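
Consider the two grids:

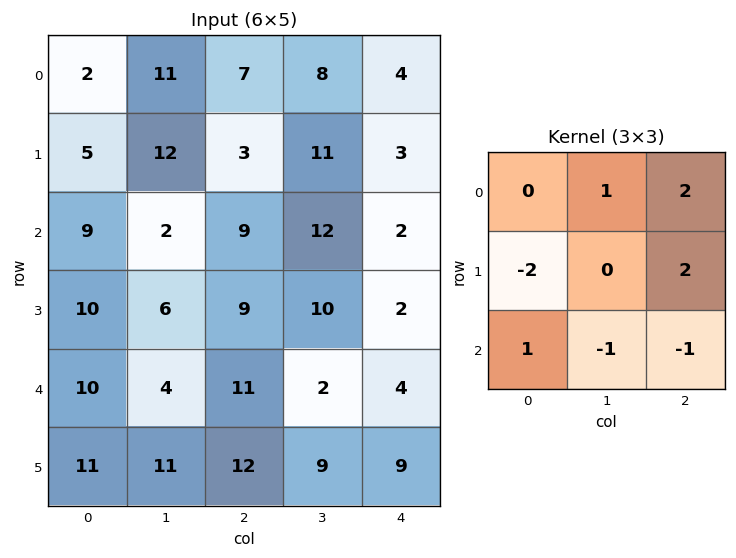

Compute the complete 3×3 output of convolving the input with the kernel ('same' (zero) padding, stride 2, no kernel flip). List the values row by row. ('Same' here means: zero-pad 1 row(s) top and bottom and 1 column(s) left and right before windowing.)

5 -8 -8
17 32 -13
8 15 -2

Output[0,0]: The receptive field on the zero-padded input at this output position is [0 0 0 / 0 2 11 / 0 5 12]. Elementwise product with the kernel and sum: 0·1 + 0·2 + 0·-2 + 11·2 + 0·1 + 5·-1 + 12·-1.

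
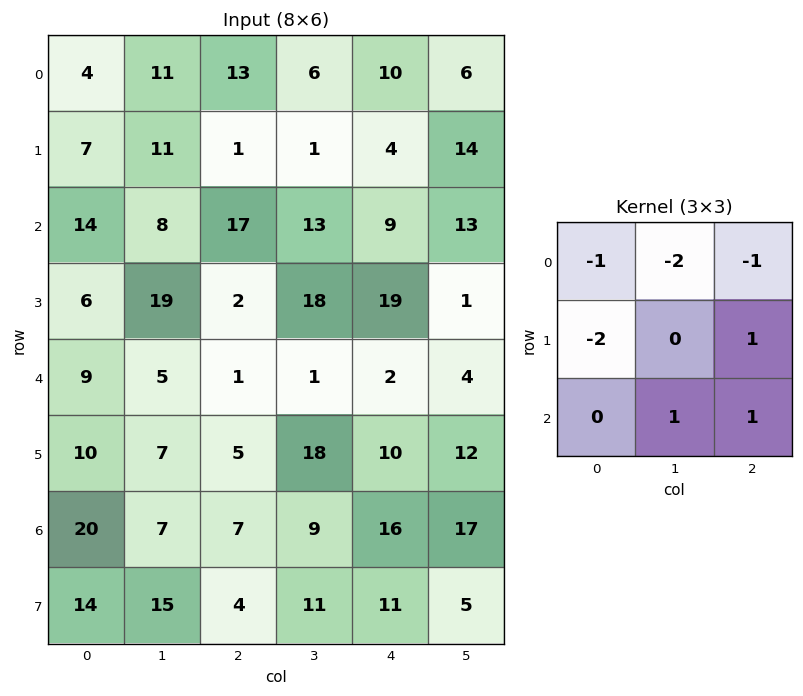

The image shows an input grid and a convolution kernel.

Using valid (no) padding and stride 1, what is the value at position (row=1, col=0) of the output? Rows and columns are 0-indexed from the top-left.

The receptive field on the input at this output position is [7 11 1 / 14 8 17 / 6 19 2]. Elementwise product with the kernel and sum: 7·-1 + 11·-2 + 1·-1 + 14·-2 + 17·1 + 19·1 + 2·1.

-20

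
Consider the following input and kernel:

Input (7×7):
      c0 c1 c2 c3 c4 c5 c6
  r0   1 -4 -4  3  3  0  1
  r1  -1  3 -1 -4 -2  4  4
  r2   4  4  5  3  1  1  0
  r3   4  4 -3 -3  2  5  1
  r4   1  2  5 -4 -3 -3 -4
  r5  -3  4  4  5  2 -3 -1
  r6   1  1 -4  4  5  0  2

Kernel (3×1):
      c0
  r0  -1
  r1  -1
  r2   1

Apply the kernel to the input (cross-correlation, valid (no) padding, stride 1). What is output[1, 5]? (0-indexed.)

The receptive field on the input at this output position is [4 / 1 / 5]. Elementwise product with the kernel and sum: 4·-1 + 1·-1 + 5·1.

0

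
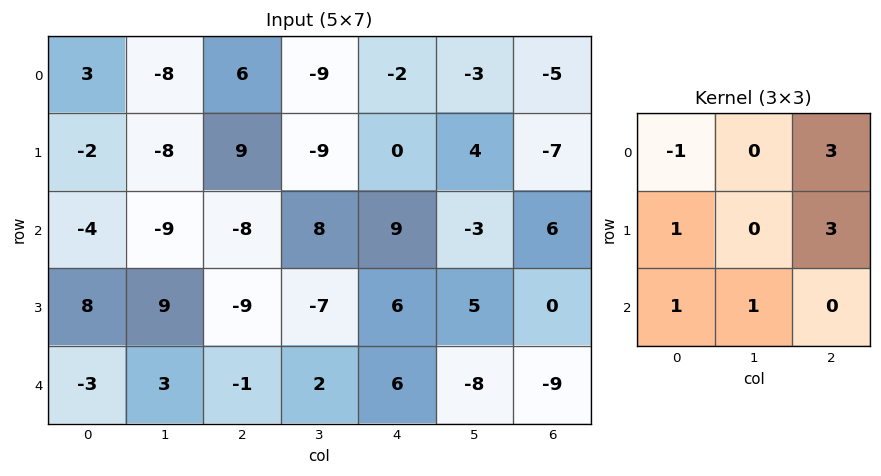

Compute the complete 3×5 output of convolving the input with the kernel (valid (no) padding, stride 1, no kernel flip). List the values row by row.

Output[0,0]: The receptive field on the input at this output position is [3 -8 6 / -2 -8 9 / -4 -9 -8]. Elementwise product with the kernel and sum: 3·-1 + 6·3 + -2·1 + 9·3 + -4·1 + -9·1.

27 -71 -3 20 -28
18 -4 -6 19 17
-39 23 45 -1 13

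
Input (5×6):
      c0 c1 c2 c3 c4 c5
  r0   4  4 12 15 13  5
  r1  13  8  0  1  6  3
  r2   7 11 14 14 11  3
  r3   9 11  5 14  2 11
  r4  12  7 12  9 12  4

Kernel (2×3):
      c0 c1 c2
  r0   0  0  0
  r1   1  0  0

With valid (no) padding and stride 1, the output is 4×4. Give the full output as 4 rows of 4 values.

13 8 0 1
7 11 14 14
9 11 5 14
12 7 12 9

Output[0,0]: The receptive field on the input at this output position is [4 4 12 / 13 8 0]. Elementwise product with the kernel and sum: 13·1.
Output[0,1]: The receptive field on the input at this output position is [4 12 15 / 8 0 1]. Elementwise product with the kernel and sum: 8·1.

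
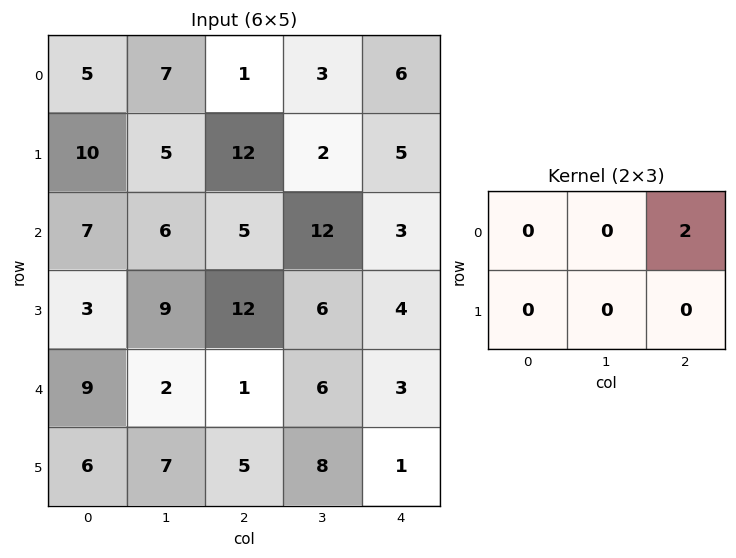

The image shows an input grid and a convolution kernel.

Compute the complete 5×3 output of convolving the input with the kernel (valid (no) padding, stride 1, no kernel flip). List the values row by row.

2 6 12
24 4 10
10 24 6
24 12 8
2 12 6

Output[0,0]: The receptive field on the input at this output position is [5 7 1 / 10 5 12]. Elementwise product with the kernel and sum: 1·2.
Output[0,1]: The receptive field on the input at this output position is [7 1 3 / 5 12 2]. Elementwise product with the kernel and sum: 3·2.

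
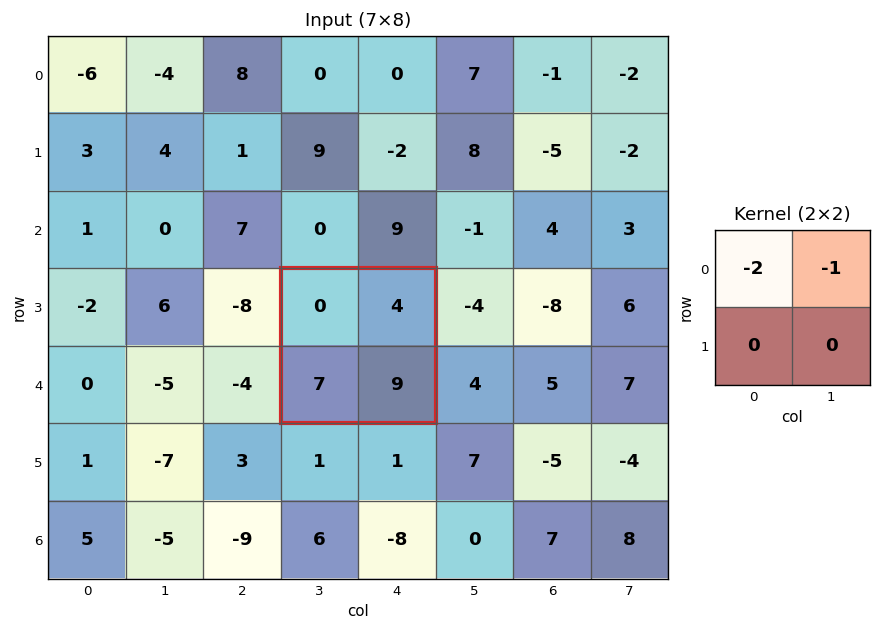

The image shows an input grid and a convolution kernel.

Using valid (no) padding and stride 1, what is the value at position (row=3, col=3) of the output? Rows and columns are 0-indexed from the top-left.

The receptive field on the input at this output position is [0 4 / 7 9]. Elementwise product with the kernel and sum: 0·-2 + 4·-1.

-4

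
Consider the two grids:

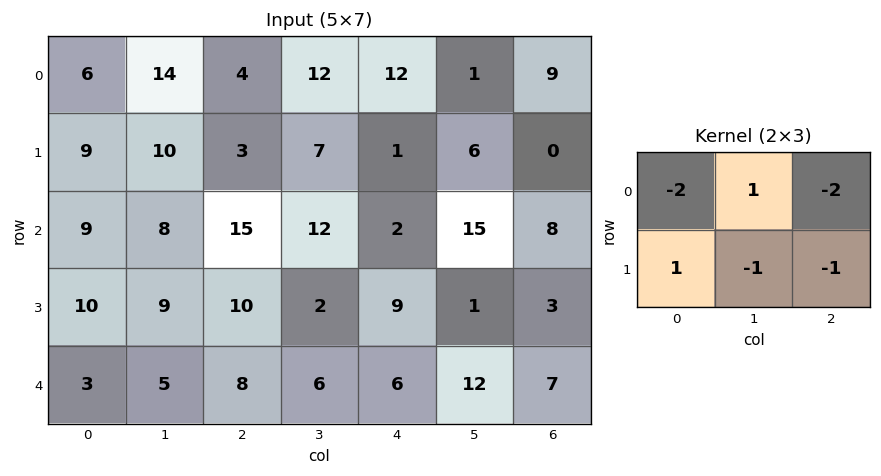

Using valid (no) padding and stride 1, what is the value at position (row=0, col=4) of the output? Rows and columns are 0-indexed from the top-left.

-46

The receptive field on the input at this output position is [12 1 9 / 1 6 0]. Elementwise product with the kernel and sum: 12·-2 + 1·1 + 9·-2 + 1·1 + 6·-1 + 0·-1.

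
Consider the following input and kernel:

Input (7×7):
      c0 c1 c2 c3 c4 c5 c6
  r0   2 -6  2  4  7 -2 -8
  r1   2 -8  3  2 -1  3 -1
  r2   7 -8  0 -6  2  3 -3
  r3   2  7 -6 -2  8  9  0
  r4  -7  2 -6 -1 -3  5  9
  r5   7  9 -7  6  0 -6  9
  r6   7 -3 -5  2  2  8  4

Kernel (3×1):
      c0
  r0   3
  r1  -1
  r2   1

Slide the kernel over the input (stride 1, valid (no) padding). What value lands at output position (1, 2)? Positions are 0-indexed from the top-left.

3

The receptive field on the input at this output position is [3 / 0 / -6]. Elementwise product with the kernel and sum: 3·3 + 0·-1 + -6·1.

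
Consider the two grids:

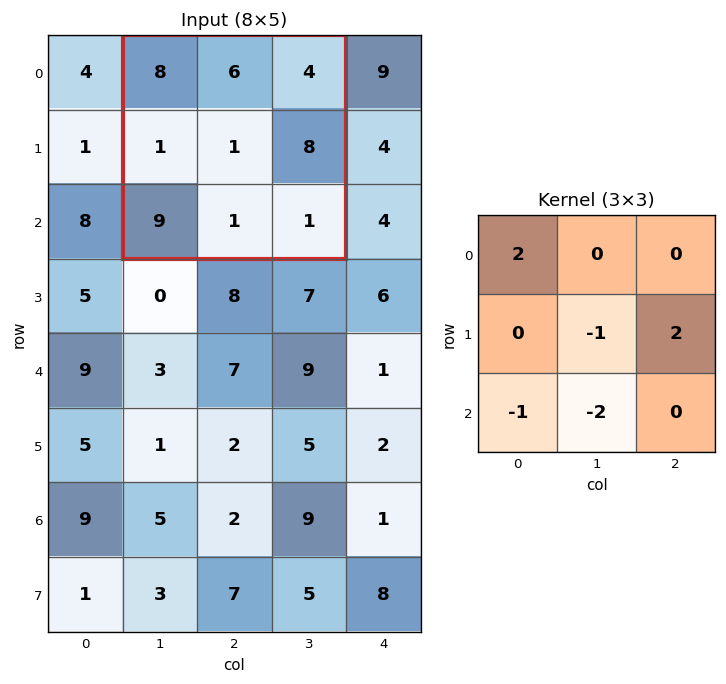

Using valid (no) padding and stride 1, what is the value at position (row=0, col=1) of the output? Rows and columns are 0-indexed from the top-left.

The receptive field on the input at this output position is [8 6 4 / 1 1 8 / 9 1 1]. Elementwise product with the kernel and sum: 8·2 + 1·-1 + 8·2 + 9·-1 + 1·-2.

20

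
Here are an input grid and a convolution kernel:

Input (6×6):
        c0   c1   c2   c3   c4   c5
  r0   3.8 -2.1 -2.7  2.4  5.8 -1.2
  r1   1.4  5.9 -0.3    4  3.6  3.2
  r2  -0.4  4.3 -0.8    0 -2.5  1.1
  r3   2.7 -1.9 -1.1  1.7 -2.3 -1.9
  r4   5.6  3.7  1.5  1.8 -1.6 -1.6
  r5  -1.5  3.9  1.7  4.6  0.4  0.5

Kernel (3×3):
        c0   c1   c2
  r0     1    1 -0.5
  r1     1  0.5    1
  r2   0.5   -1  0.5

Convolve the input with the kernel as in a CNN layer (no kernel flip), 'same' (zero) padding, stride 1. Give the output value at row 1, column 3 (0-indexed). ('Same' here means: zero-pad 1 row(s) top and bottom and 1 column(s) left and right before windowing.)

0.45

The receptive field on the zero-padded input at this output position is [-2.7 2.4 5.8 / -0.3 4 3.6 / -0.8 0 -2.5]. Elementwise product with the kernel and sum: -2.7·1 + 2.4·1 + 5.8·-0.5 + -0.3·1 + 4·0.5 + 3.6·1 + -0.8·0.5 + 0·-1 + -2.5·0.5.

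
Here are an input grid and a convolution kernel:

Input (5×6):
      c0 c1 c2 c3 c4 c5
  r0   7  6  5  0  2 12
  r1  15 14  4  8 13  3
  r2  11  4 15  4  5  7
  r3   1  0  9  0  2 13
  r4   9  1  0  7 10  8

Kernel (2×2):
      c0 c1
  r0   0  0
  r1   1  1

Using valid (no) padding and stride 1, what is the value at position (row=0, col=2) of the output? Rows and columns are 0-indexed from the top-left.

12

The receptive field on the input at this output position is [5 0 / 4 8]. Elementwise product with the kernel and sum: 4·1 + 8·1.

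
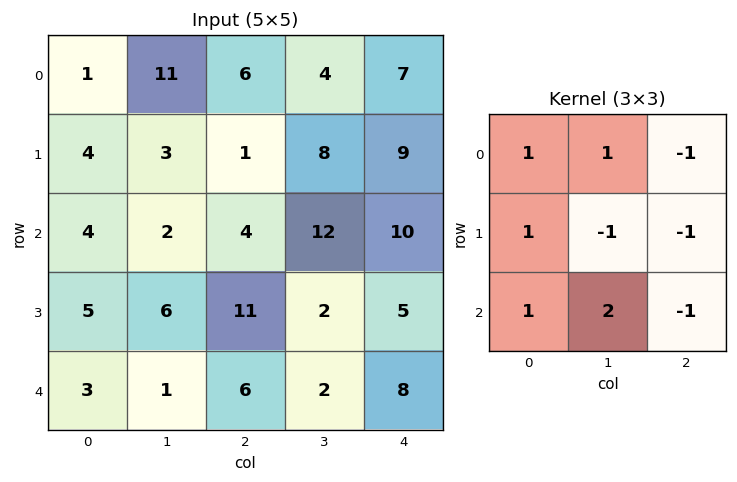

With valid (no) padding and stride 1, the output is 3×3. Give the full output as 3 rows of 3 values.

10 5 5
10 8 -8
-11 -2 12

Output[0,0]: The receptive field on the input at this output position is [1 11 6 / 4 3 1 / 4 2 4]. Elementwise product with the kernel and sum: 1·1 + 11·1 + 6·-1 + 4·1 + 3·-1 + 1·-1 + 4·1 + 2·2 + 4·-1.
Output[0,1]: The receptive field on the input at this output position is [11 6 4 / 3 1 8 / 2 4 12]. Elementwise product with the kernel and sum: 11·1 + 6·1 + 4·-1 + 3·1 + 1·-1 + 8·-1 + 2·1 + 4·2 + 12·-1.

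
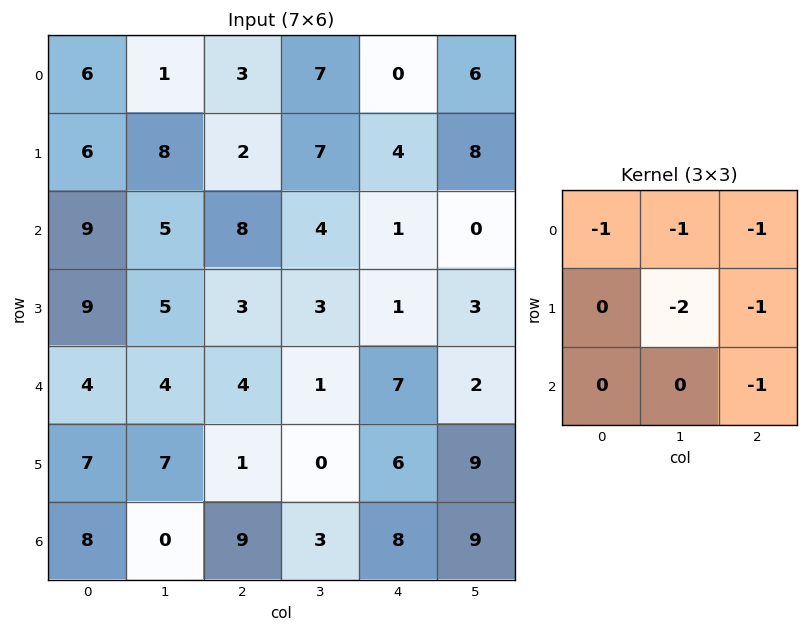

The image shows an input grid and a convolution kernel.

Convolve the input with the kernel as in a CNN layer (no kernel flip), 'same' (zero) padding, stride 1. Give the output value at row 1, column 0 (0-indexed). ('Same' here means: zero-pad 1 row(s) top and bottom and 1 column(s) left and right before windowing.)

-32

The receptive field on the zero-padded input at this output position is [0 6 1 / 0 6 8 / 0 9 5]. Elementwise product with the kernel and sum: 0·-1 + 6·-1 + 1·-1 + 6·-2 + 8·-1 + 5·-1.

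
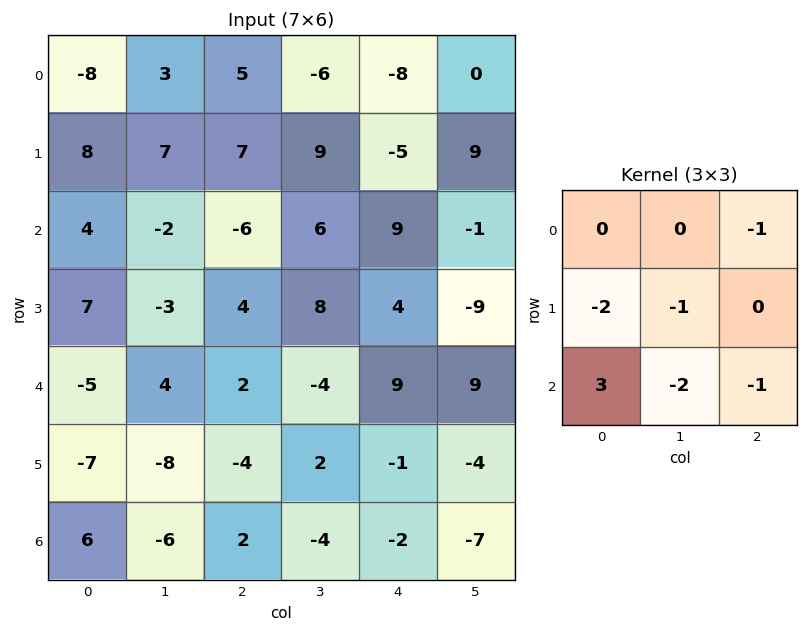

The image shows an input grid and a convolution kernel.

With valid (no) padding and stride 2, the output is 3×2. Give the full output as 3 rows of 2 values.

-6 -54
-30 -20
48 13

Output[0,0]: The receptive field on the input at this output position is [-8 3 5 / 8 7 7 / 4 -2 -6]. Elementwise product with the kernel and sum: 5·-1 + 8·-2 + 7·-1 + 4·3 + -2·-2 + -6·-1.
Output[0,1]: The receptive field on the input at this output position is [5 -6 -8 / 7 9 -5 / -6 6 9]. Elementwise product with the kernel and sum: -8·-1 + 7·-2 + 9·-1 + -6·3 + 6·-2 + 9·-1.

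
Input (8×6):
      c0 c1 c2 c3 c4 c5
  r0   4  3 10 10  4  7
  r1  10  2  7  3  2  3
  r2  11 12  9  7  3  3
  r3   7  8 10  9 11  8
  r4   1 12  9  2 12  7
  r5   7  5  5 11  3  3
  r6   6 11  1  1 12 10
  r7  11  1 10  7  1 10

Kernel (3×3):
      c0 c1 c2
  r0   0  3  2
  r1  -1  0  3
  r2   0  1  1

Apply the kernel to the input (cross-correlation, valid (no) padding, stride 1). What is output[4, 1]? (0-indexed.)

The receptive field on the input at this output position is [12 9 2 / 5 5 11 / 11 1 1]. Elementwise product with the kernel and sum: 9·3 + 2·2 + 5·-1 + 11·3 + 1·1 + 1·1.

61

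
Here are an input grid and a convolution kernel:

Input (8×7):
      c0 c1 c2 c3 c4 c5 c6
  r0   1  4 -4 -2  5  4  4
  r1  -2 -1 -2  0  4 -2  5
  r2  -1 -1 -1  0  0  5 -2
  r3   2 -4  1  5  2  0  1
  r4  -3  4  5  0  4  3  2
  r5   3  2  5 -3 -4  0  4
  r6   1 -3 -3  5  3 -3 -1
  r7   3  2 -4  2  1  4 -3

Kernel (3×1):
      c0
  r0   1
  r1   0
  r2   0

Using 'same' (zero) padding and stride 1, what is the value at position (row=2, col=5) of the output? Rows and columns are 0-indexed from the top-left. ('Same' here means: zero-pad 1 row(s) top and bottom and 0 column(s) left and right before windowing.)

The receptive field on the zero-padded input at this output position is [-2 / 5 / 0]. Elementwise product with the kernel and sum: -2·1.

-2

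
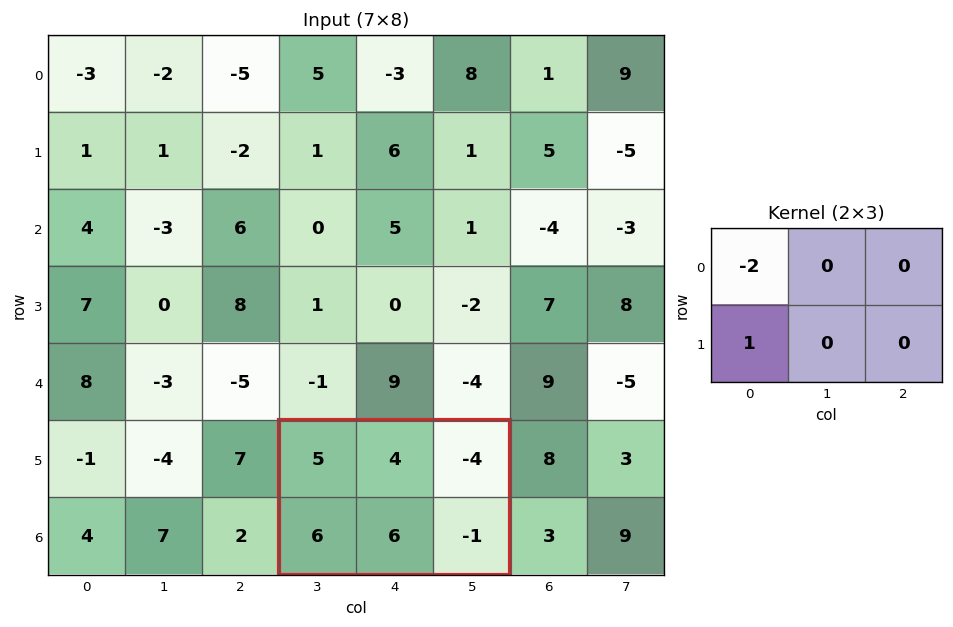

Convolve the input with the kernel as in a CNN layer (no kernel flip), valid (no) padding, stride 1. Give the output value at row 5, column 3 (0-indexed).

The receptive field on the input at this output position is [5 4 -4 / 6 6 -1]. Elementwise product with the kernel and sum: 5·-2 + 6·1.

-4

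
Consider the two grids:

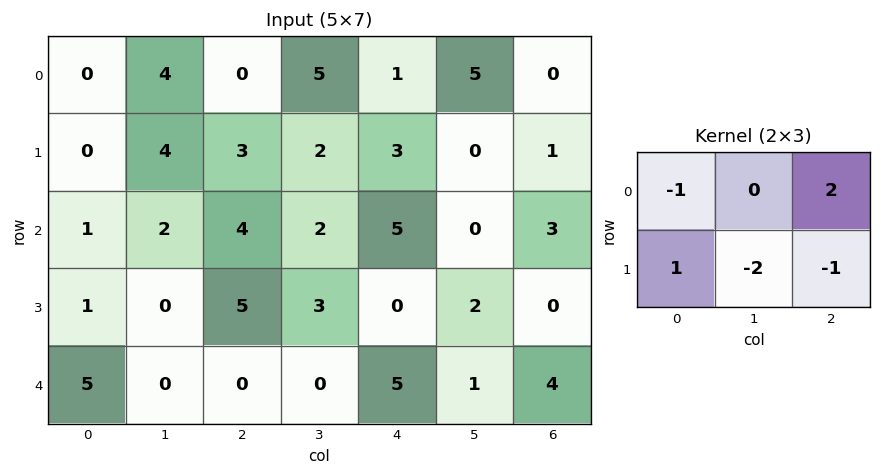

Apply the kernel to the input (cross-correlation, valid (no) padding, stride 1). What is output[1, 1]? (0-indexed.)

The receptive field on the input at this output position is [4 3 2 / 2 4 2]. Elementwise product with the kernel and sum: 4·-1 + 2·2 + 2·1 + 4·-2 + 2·-1.

-8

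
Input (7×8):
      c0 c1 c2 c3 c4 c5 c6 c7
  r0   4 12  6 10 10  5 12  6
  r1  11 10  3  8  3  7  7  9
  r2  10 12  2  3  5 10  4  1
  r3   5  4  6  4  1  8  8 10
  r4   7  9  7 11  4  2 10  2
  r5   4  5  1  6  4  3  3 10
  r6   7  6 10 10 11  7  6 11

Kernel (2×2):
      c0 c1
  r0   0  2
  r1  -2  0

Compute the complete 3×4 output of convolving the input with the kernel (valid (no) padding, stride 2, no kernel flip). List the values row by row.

2 14 4 -2
14 -6 18 -14
10 20 -4 -2

Output[0,0]: The receptive field on the input at this output position is [4 12 / 11 10]. Elementwise product with the kernel and sum: 12·2 + 11·-2.
Output[0,1]: The receptive field on the input at this output position is [6 10 / 3 8]. Elementwise product with the kernel and sum: 10·2 + 3·-2.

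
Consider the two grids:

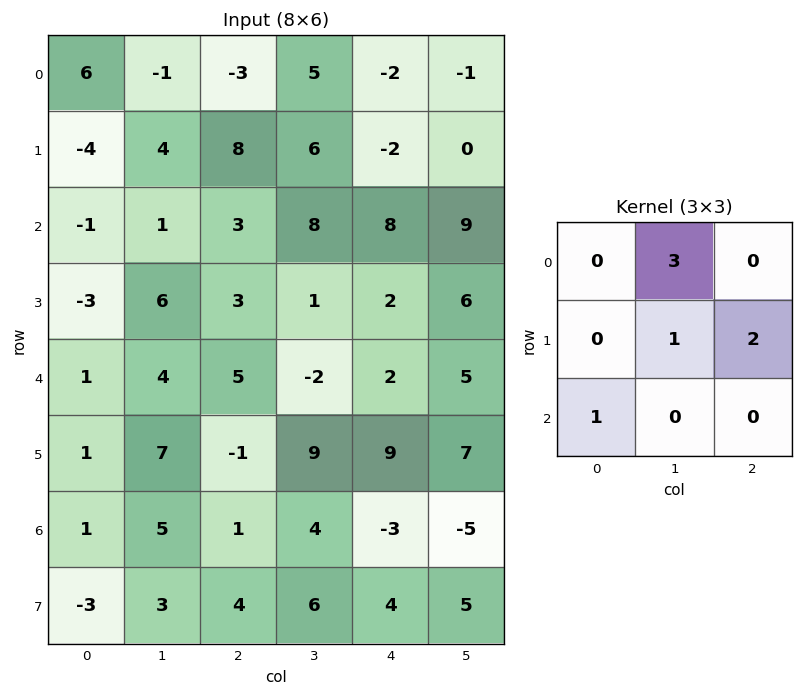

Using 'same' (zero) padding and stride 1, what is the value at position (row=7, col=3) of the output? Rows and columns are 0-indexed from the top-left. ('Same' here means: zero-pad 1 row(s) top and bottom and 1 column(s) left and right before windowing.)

The receptive field on the zero-padded input at this output position is [1 4 -3 / 4 6 4 / 0 0 0]. Elementwise product with the kernel and sum: 4·3 + 6·1 + 4·2 + 0·1.

26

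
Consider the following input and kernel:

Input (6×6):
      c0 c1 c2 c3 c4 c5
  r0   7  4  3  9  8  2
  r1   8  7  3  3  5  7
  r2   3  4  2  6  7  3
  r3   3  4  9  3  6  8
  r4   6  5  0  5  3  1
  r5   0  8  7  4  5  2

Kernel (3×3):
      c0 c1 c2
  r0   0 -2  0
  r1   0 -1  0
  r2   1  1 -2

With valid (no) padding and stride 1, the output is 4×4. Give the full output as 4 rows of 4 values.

-12 -15 -27 -14
-29 -1 -12 -24
-1 -18 -16 -14
-19 -11 -10 -10

Output[0,0]: The receptive field on the input at this output position is [7 4 3 / 8 7 3 / 3 4 2]. Elementwise product with the kernel and sum: 4·-2 + 7·-1 + 3·1 + 4·1 + 2·-2.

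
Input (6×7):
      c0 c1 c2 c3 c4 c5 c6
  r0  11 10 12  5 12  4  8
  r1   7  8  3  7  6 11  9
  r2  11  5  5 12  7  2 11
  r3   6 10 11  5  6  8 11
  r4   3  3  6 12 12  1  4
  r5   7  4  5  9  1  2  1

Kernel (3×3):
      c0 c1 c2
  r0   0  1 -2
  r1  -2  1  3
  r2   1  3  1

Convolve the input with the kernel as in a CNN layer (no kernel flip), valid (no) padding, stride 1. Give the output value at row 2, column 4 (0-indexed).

28

The receptive field on the input at this output position is [7 2 11 / 6 8 11 / 12 1 4]. Elementwise product with the kernel and sum: 2·1 + 11·-2 + 6·-2 + 8·1 + 11·3 + 12·1 + 1·3 + 4·1.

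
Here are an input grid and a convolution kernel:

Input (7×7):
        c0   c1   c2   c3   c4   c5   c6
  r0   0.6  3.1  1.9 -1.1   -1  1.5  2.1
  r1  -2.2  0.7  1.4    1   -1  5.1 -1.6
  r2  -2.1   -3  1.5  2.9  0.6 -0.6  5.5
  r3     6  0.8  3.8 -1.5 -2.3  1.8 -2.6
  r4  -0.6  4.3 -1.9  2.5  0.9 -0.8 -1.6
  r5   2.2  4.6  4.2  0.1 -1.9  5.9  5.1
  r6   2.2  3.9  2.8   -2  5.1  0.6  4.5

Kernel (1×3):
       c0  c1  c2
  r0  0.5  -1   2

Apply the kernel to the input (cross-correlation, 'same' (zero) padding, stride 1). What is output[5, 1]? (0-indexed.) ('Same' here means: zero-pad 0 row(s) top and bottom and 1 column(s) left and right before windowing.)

4.9

The receptive field on the zero-padded input at this output position is [2.2 4.6 4.2]. Elementwise product with the kernel and sum: 2.2·0.5 + 4.6·-1 + 4.2·2.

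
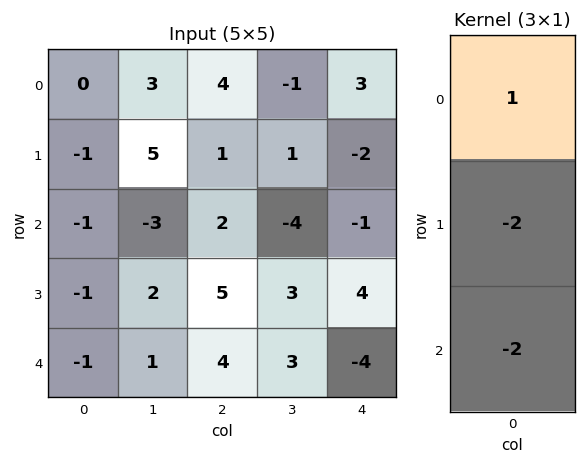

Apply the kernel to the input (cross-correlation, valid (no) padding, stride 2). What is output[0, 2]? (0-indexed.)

The receptive field on the input at this output position is [3 / -2 / -1]. Elementwise product with the kernel and sum: 3·1 + -2·-2 + -1·-2.

9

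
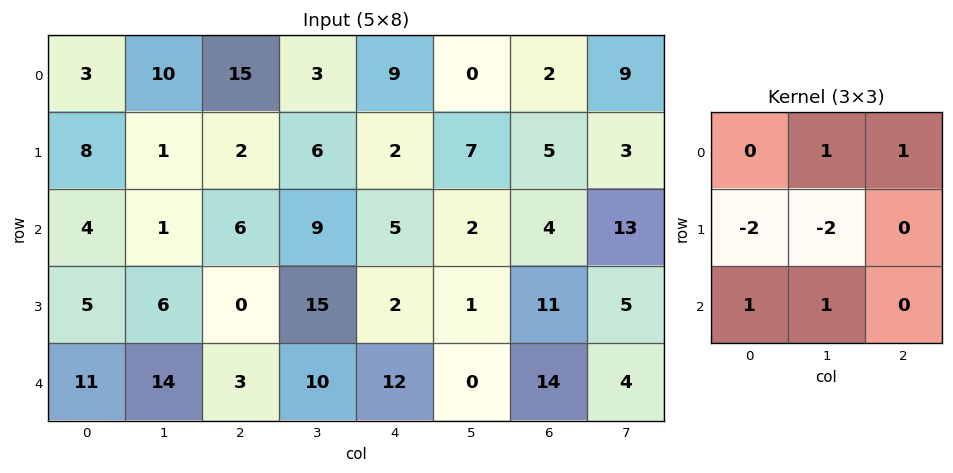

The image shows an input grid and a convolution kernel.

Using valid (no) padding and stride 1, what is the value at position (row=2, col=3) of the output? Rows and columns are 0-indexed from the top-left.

The receptive field on the input at this output position is [9 5 2 / 15 2 1 / 10 12 0]. Elementwise product with the kernel and sum: 5·1 + 2·1 + 15·-2 + 2·-2 + 10·1 + 12·1.

-5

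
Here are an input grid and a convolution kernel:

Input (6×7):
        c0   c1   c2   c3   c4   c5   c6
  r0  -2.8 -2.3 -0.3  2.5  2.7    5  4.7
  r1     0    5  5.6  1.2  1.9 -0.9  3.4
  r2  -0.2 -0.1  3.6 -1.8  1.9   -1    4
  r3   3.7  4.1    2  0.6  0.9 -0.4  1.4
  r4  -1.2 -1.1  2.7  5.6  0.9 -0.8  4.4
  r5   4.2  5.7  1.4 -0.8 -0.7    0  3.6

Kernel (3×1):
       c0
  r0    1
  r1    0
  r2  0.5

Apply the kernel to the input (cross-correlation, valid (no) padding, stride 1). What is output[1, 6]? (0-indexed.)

The receptive field on the input at this output position is [3.4 / 4 / 1.4]. Elementwise product with the kernel and sum: 3.4·1 + 1.4·0.5.

4.1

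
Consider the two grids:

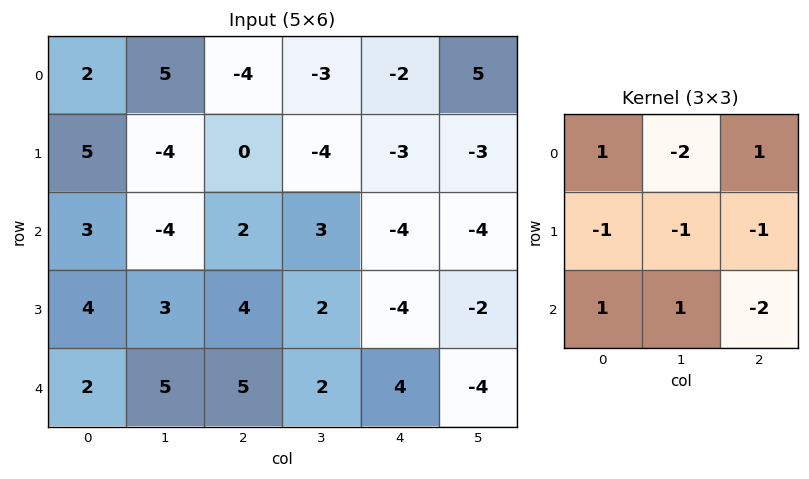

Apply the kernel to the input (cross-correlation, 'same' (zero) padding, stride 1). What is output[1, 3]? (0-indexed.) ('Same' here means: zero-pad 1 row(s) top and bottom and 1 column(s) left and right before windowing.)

The receptive field on the zero-padded input at this output position is [-4 -3 -2 / 0 -4 -3 / 2 3 -4]. Elementwise product with the kernel and sum: -4·1 + -3·-2 + -2·1 + 0·-1 + -4·-1 + -3·-1 + 2·1 + 3·1 + -4·-2.

20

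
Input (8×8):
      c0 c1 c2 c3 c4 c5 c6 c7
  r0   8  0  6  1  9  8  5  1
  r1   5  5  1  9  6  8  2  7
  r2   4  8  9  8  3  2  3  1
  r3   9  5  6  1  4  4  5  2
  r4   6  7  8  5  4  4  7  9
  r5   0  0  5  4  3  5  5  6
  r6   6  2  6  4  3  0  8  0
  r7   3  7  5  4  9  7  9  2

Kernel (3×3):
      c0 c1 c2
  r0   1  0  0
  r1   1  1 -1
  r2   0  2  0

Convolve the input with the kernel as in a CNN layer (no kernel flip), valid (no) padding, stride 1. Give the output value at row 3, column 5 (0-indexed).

The receptive field on the input at this output position is [4 5 2 / 4 7 9 / 5 5 6]. Elementwise product with the kernel and sum: 4·1 + 4·1 + 7·1 + 9·-1 + 5·2.

16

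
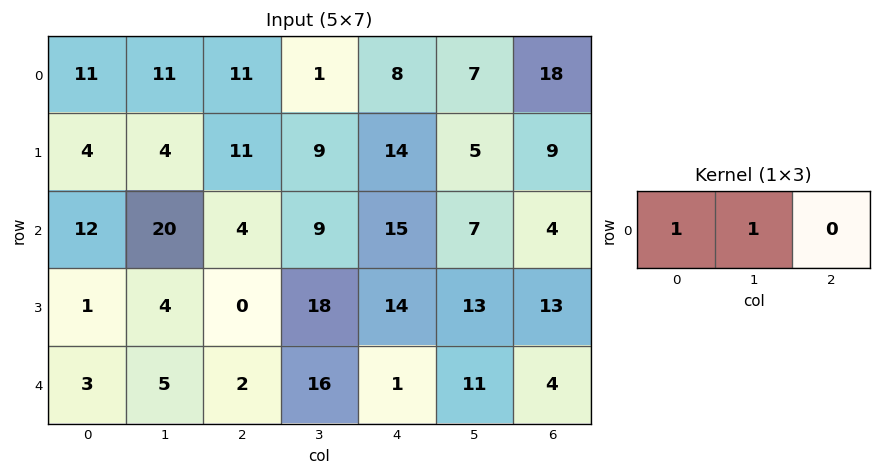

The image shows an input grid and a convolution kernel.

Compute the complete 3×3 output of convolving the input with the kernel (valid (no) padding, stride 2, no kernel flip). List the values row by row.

Output[0,0]: The receptive field on the input at this output position is [11 11 11]. Elementwise product with the kernel and sum: 11·1 + 11·1.

22 12 15
32 13 22
8 18 12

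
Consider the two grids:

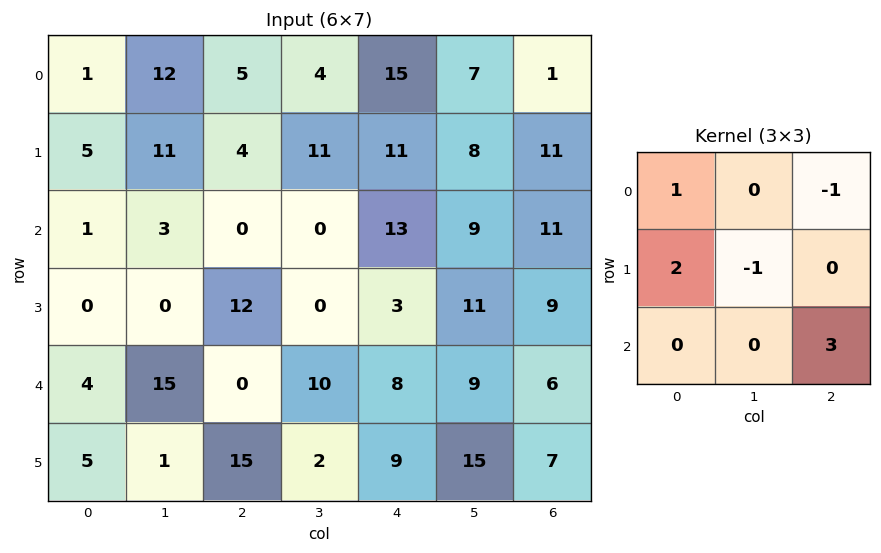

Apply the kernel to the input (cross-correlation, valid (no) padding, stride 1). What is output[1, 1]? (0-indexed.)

The receptive field on the input at this output position is [11 4 11 / 3 0 0 / 0 12 0]. Elementwise product with the kernel and sum: 11·1 + 11·-1 + 3·2 + 0·-1 + 0·3.

6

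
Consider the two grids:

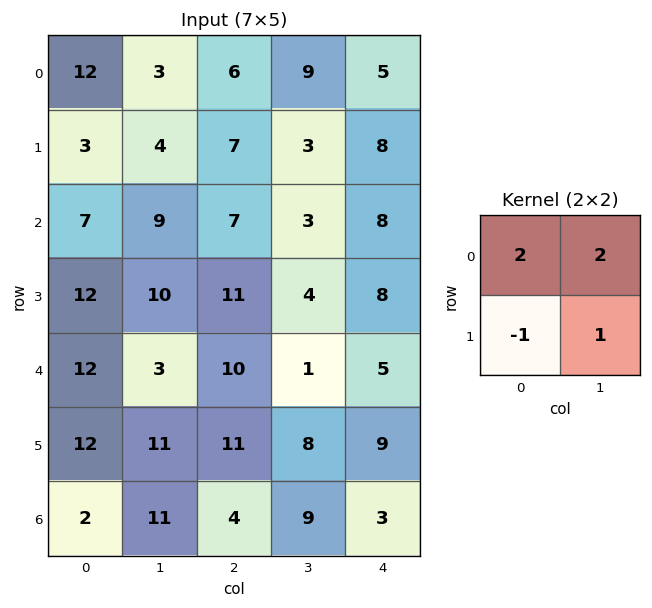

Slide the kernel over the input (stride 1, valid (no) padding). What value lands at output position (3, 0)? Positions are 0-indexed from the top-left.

35

The receptive field on the input at this output position is [12 10 / 12 3]. Elementwise product with the kernel and sum: 12·2 + 10·2 + 12·-1 + 3·1.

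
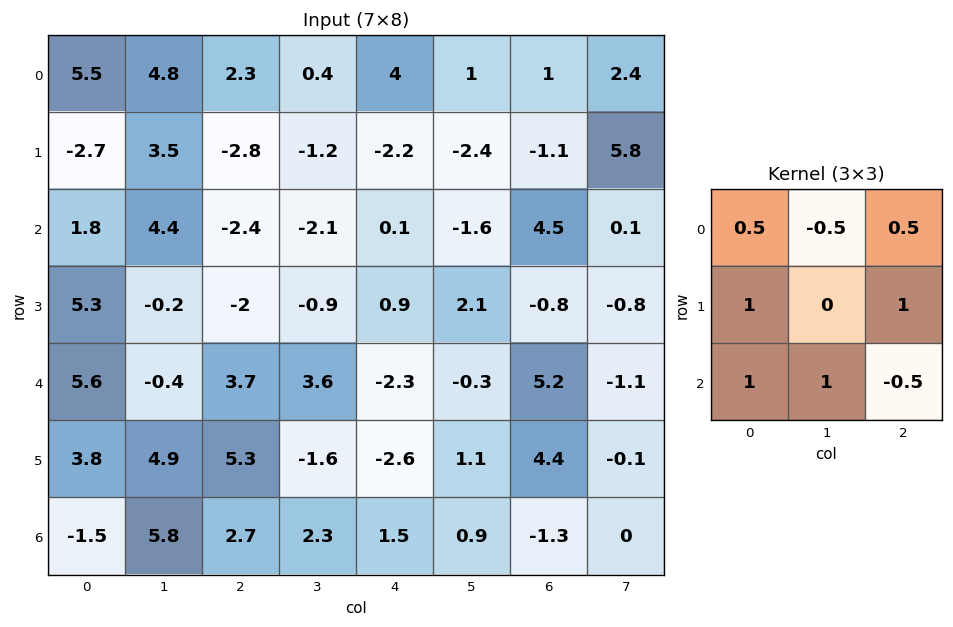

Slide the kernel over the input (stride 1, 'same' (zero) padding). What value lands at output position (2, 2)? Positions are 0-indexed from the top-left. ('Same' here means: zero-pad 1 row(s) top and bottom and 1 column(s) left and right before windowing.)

The receptive field on the zero-padded input at this output position is [3.5 -2.8 -1.2 / 4.4 -2.4 -2.1 / -0.2 -2 -0.9]. Elementwise product with the kernel and sum: 3.5·0.5 + -2.8·-0.5 + -1.2·0.5 + 4.4·1 + -2.1·1 + -0.2·1 + -2·1 + -0.9·-0.5.

3.1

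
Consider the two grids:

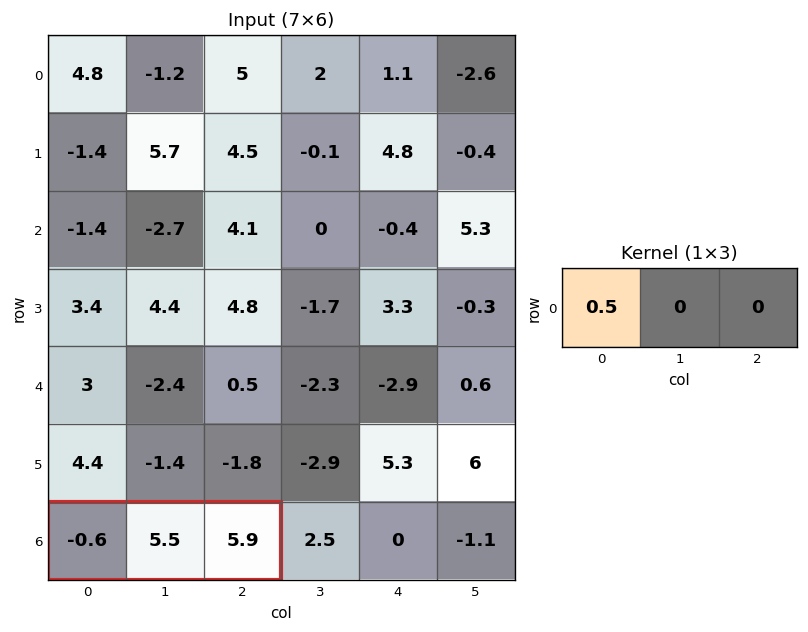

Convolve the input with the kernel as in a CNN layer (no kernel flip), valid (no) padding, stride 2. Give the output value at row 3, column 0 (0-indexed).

-0.3

The receptive field on the input at this output position is [-0.6 5.5 5.9]. Elementwise product with the kernel and sum: -0.6·0.5.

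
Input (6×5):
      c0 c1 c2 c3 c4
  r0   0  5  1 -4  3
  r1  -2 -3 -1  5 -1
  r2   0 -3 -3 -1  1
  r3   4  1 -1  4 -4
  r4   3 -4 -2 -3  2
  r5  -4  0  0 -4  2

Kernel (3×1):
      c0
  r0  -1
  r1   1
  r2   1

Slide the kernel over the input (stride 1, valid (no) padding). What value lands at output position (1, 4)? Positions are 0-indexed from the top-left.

-2

The receptive field on the input at this output position is [-1 / 1 / -4]. Elementwise product with the kernel and sum: -1·-1 + 1·1 + -4·1.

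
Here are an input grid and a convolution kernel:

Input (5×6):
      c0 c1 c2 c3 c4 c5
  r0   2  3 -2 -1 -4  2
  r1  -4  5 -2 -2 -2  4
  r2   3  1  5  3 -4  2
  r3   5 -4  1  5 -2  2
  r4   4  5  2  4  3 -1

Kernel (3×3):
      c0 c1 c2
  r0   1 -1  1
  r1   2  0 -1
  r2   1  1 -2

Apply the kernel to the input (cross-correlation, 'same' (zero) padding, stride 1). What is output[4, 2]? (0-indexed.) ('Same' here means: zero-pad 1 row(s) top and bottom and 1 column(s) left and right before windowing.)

6

The receptive field on the zero-padded input at this output position is [-4 1 5 / 5 2 4 / 0 0 0]. Elementwise product with the kernel and sum: -4·1 + 1·-1 + 5·1 + 5·2 + 4·-1 + 0·1 + 0·1 + 0·-2.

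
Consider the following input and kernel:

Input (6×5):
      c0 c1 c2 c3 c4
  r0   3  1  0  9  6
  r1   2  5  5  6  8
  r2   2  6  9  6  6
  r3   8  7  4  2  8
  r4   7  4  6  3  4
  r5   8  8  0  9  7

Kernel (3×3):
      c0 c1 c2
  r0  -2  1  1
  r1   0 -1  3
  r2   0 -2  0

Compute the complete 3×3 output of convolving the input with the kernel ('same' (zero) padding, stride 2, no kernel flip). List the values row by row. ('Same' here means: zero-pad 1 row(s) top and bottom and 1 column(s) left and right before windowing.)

-4 17 -22
7 2 -26
4 -5 -14

Output[0,0]: The receptive field on the zero-padded input at this output position is [0 0 0 / 0 3 1 / 0 2 5]. Elementwise product with the kernel and sum: 0·-2 + 0·1 + 0·1 + 3·-1 + 1·3 + 2·-2.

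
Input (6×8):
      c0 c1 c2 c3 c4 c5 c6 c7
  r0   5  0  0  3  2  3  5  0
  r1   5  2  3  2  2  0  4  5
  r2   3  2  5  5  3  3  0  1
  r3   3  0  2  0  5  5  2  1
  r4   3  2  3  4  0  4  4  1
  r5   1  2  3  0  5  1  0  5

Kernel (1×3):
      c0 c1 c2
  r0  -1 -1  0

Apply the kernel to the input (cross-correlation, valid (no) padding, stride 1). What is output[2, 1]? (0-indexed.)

The receptive field on the input at this output position is [2 5 5]. Elementwise product with the kernel and sum: 2·-1 + 5·-1.

-7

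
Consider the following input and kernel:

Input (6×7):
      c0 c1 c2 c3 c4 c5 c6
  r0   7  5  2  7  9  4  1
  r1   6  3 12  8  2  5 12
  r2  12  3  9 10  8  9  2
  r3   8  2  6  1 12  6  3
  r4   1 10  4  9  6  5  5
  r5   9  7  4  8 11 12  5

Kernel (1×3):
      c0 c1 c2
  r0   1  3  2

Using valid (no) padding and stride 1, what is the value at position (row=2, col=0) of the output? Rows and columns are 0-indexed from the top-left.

39

The receptive field on the input at this output position is [12 3 9]. Elementwise product with the kernel and sum: 12·1 + 3·3 + 9·2.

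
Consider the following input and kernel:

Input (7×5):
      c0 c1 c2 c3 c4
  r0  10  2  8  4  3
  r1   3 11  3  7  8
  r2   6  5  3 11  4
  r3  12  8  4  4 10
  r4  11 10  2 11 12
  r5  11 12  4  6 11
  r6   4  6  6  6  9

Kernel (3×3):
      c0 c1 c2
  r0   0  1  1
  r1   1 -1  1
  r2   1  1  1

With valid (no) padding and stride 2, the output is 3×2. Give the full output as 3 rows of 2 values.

Output[0,0]: The receptive field on the input at this output position is [10 2 8 / 3 11 3 / 6 5 3]. Elementwise product with the kernel and sum: 2·1 + 8·1 + 3·1 + 11·-1 + 3·1 + 6·1 + 5·1 + 3·1.
Output[0,1]: The receptive field on the input at this output position is [8 4 3 / 3 7 8 / 3 11 4]. Elementwise product with the kernel and sum: 4·1 + 3·1 + 3·1 + 7·-1 + 8·1 + 3·1 + 11·1 + 4·1.

19 29
39 50
31 53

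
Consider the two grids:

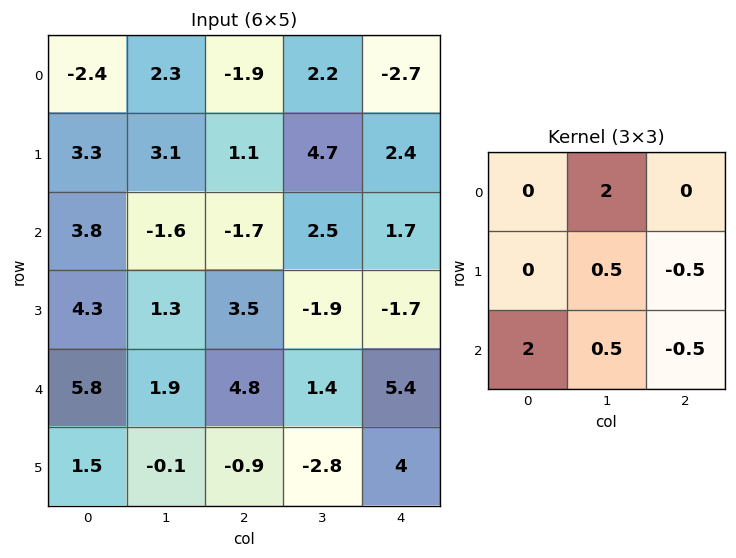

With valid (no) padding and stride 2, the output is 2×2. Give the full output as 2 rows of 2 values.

13.25 2.55
5.85 12.5

Output[0,0]: The receptive field on the input at this output position is [-2.4 2.3 -1.9 / 3.3 3.1 1.1 / 3.8 -1.6 -1.7]. Elementwise product with the kernel and sum: 2.3·2 + 3.1·0.5 + 1.1·-0.5 + 3.8·2 + -1.6·0.5 + -1.7·-0.5.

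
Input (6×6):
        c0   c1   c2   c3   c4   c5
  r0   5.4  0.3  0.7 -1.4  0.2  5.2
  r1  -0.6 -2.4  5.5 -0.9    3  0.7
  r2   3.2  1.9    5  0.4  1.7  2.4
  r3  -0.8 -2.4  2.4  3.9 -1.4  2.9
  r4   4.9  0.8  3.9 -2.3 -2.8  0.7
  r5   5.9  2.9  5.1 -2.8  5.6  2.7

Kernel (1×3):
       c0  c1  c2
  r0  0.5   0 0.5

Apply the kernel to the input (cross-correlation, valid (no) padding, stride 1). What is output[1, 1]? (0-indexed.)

The receptive field on the input at this output position is [-2.4 5.5 -0.9]. Elementwise product with the kernel and sum: -2.4·0.5 + -0.9·0.5.

-1.65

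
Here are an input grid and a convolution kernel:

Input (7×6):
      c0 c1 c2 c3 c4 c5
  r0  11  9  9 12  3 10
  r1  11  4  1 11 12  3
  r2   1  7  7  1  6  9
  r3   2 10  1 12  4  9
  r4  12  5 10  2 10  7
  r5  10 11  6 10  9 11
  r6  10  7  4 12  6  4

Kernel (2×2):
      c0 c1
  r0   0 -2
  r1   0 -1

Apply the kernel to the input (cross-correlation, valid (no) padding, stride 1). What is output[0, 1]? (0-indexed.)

The receptive field on the input at this output position is [9 9 / 4 1]. Elementwise product with the kernel and sum: 9·-2 + 1·-1.

-19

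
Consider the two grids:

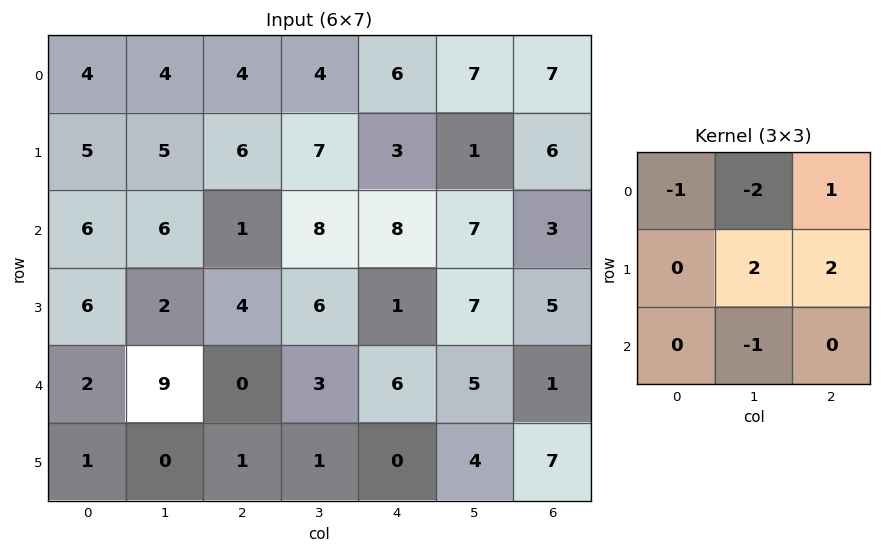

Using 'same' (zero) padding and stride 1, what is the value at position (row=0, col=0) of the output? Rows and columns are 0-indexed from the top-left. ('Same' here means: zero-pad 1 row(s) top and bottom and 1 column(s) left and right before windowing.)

The receptive field on the zero-padded input at this output position is [0 0 0 / 0 4 4 / 0 5 5]. Elementwise product with the kernel and sum: 0·-1 + 0·-2 + 0·1 + 4·2 + 4·2 + 5·-1.

11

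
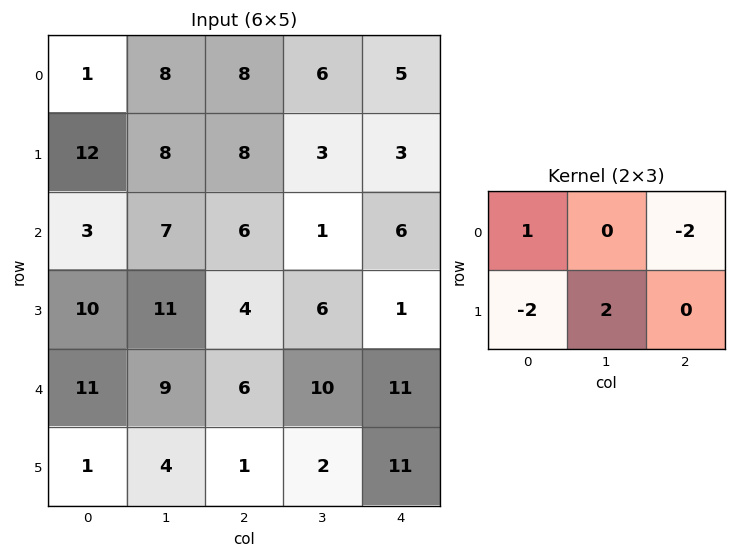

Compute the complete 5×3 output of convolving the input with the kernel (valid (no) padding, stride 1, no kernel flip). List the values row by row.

Output[0,0]: The receptive field on the input at this output position is [1 8 8 / 12 8 8]. Elementwise product with the kernel and sum: 1·1 + 8·-2 + 12·-2 + 8·2.
Output[0,1]: The receptive field on the input at this output position is [8 8 6 / 8 8 3]. Elementwise product with the kernel and sum: 8·1 + 6·-2 + 8·-2 + 8·2.

-23 -4 -12
4 0 -8
-7 -9 -2
-2 -7 10
5 -17 -14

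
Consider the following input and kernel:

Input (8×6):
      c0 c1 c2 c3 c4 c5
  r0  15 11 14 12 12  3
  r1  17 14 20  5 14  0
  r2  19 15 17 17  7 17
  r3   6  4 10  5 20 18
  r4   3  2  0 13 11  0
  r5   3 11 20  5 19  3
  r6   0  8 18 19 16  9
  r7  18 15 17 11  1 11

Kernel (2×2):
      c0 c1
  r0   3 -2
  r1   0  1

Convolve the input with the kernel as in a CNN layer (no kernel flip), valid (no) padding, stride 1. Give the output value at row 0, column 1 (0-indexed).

The receptive field on the input at this output position is [11 14 / 14 20]. Elementwise product with the kernel and sum: 11·3 + 14·-2 + 20·1.

25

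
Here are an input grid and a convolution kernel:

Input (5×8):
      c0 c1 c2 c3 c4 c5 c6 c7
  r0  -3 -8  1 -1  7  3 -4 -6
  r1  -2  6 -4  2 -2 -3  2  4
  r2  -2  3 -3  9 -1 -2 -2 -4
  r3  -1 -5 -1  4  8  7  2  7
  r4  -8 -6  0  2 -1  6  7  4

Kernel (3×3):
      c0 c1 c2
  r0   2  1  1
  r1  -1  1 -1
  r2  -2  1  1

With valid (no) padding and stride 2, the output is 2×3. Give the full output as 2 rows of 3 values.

3 30 8
3 0 6

Output[0,0]: The receptive field on the input at this output position is [-3 -8 1 / -2 6 -4 / -2 3 -3]. Elementwise product with the kernel and sum: -3·2 + -8·1 + 1·1 + -2·-1 + 6·1 + -4·-1 + -2·-2 + 3·1 + -3·1.
Output[0,1]: The receptive field on the input at this output position is [1 -1 7 / -4 2 -2 / -3 9 -1]. Elementwise product with the kernel and sum: 1·2 + -1·1 + 7·1 + -4·-1 + 2·1 + -2·-1 + -3·-2 + 9·1 + -1·1.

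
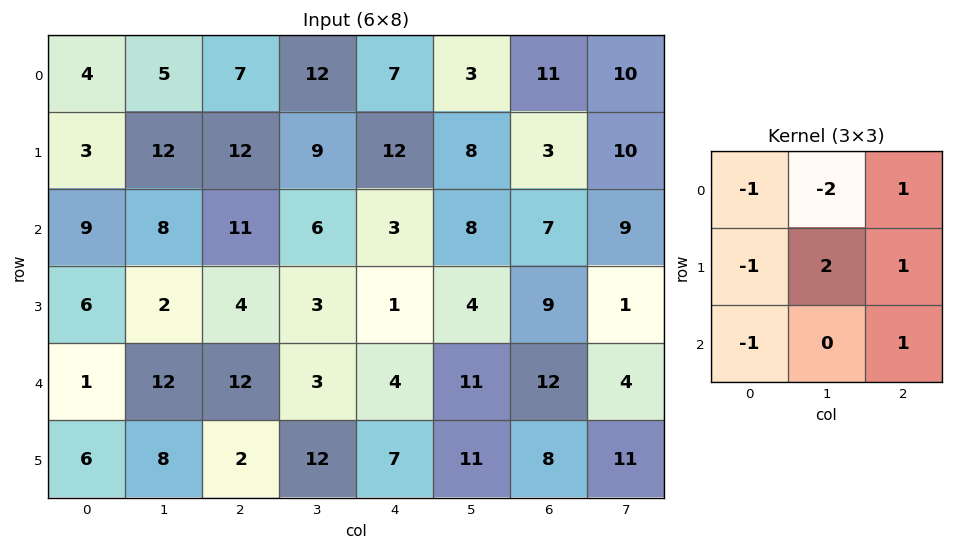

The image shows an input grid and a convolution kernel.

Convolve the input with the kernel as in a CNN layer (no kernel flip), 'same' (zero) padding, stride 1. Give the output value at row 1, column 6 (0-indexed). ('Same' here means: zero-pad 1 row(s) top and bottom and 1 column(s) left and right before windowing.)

The receptive field on the zero-padded input at this output position is [3 11 10 / 8 3 10 / 8 7 9]. Elementwise product with the kernel and sum: 3·-1 + 11·-2 + 10·1 + 8·-1 + 3·2 + 10·1 + 8·-1 + 9·1.

-6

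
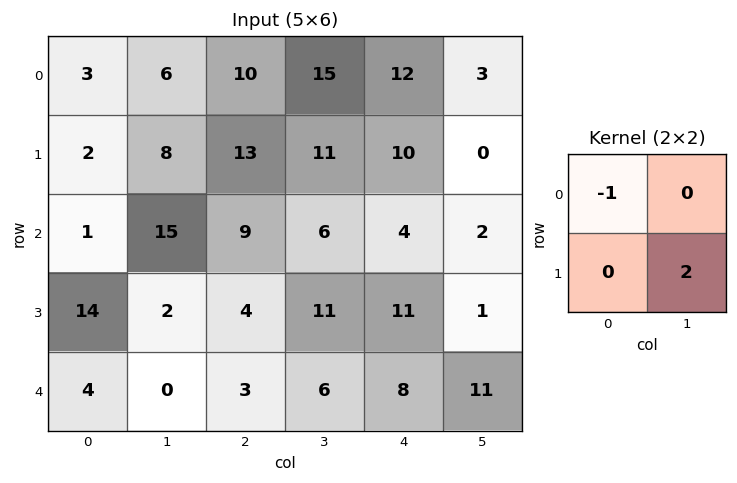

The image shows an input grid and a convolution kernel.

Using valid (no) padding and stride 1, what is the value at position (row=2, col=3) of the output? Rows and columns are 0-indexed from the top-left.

16

The receptive field on the input at this output position is [6 4 / 11 11]. Elementwise product with the kernel and sum: 6·-1 + 11·2.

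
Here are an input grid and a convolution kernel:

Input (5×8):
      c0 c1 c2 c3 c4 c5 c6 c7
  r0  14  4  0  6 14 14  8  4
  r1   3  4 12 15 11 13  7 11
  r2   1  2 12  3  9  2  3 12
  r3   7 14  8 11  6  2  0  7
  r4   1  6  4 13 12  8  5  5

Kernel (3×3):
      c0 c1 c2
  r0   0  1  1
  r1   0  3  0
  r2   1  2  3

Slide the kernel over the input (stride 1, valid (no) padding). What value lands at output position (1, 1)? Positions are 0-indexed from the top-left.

The receptive field on the input at this output position is [4 12 15 / 2 12 3 / 14 8 11]. Elementwise product with the kernel and sum: 12·1 + 15·1 + 12·3 + 14·1 + 8·2 + 11·3.

126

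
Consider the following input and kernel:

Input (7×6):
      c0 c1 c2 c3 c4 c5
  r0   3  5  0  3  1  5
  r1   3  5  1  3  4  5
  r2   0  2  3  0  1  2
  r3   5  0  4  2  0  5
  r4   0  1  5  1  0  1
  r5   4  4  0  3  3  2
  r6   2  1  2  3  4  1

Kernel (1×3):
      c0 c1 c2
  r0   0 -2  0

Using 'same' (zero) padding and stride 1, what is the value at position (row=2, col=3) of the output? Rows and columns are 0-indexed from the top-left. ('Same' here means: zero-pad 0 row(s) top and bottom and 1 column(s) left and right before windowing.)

The receptive field on the zero-padded input at this output position is [3 0 1]. Elementwise product with the kernel and sum: 0·-2.

0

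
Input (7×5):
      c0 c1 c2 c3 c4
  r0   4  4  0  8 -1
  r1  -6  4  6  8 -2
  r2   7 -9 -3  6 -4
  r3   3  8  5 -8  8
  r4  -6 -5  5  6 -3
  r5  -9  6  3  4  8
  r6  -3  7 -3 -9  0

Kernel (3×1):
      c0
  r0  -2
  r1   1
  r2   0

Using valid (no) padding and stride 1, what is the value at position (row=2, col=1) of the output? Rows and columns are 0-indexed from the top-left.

26

The receptive field on the input at this output position is [-9 / 8 / -5]. Elementwise product with the kernel and sum: -9·-2 + 8·1.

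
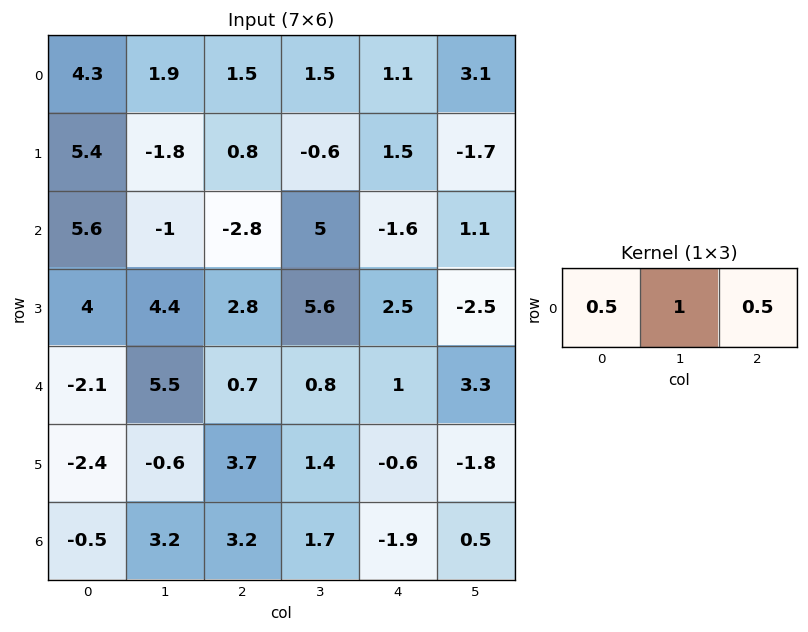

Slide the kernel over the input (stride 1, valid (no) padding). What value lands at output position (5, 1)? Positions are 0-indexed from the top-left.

4.1

The receptive field on the input at this output position is [-0.6 3.7 1.4]. Elementwise product with the kernel and sum: -0.6·0.5 + 3.7·1 + 1.4·0.5.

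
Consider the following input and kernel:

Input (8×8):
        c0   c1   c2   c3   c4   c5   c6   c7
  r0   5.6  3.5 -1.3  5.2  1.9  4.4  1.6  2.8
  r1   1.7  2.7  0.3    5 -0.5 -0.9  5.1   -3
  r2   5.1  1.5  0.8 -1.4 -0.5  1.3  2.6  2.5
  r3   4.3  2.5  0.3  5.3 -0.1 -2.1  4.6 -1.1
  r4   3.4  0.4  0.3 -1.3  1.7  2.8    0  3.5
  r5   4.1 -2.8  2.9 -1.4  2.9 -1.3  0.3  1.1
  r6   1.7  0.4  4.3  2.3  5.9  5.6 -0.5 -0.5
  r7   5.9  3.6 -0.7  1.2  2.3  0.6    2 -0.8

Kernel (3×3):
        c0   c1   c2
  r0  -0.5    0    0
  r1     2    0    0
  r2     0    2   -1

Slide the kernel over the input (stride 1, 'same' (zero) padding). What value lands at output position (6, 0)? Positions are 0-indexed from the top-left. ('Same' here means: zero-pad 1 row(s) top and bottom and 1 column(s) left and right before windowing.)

The receptive field on the zero-padded input at this output position is [0 4.1 -2.8 / 0 1.7 0.4 / 0 5.9 3.6]. Elementwise product with the kernel and sum: 0·-0.5 + 0·2 + 5.9·2 + 3.6·-1.

8.2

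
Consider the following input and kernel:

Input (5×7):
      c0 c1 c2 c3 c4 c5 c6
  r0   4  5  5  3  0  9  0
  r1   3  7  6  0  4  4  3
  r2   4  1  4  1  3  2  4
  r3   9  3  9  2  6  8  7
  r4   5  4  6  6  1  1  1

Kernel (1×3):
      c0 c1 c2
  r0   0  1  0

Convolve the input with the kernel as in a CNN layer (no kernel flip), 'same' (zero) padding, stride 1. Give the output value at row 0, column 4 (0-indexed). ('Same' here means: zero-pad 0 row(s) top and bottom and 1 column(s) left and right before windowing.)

The receptive field on the zero-padded input at this output position is [3 0 9]. Elementwise product with the kernel and sum: 0·1.

0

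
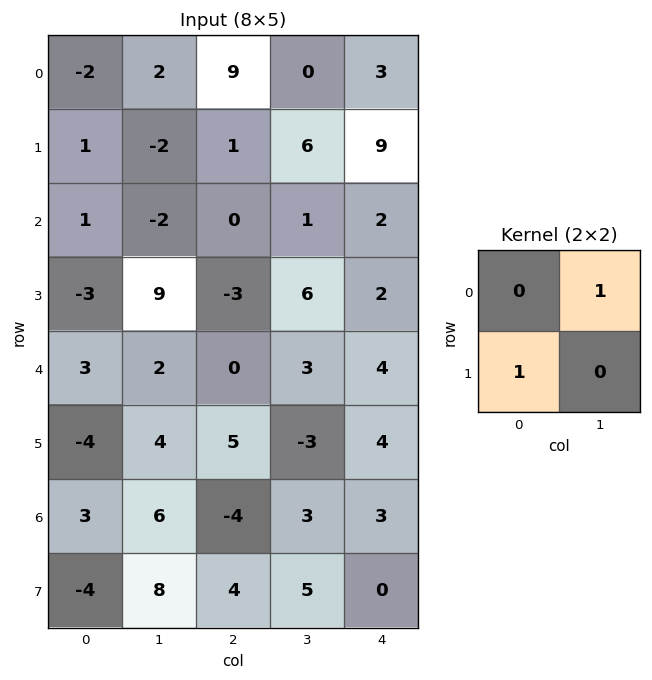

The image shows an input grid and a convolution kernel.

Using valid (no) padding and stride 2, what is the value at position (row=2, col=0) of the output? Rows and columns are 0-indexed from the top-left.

-2

The receptive field on the input at this output position is [3 2 / -4 4]. Elementwise product with the kernel and sum: 2·1 + -4·1.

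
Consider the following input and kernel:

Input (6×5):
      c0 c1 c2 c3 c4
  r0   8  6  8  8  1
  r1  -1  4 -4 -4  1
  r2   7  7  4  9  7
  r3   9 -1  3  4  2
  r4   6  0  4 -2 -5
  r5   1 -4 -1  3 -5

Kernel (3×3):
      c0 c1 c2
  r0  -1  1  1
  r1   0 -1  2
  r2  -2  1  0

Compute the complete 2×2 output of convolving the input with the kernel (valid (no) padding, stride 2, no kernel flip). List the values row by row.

Output[0,0]: The receptive field on the input at this output position is [8 6 8 / -1 4 -4 / 7 7 4]. Elementwise product with the kernel and sum: 8·-1 + 6·1 + 8·1 + 4·-1 + -4·2 + 7·-2 + 7·1.

-13 8
-1 2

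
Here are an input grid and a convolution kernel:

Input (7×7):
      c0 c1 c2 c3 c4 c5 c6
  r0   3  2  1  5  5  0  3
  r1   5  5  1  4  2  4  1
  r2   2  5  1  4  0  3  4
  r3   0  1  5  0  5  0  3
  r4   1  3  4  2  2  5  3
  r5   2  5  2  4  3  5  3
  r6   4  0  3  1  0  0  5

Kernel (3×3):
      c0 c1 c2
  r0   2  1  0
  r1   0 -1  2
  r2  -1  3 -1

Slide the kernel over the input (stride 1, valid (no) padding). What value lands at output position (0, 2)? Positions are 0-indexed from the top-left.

The receptive field on the input at this output position is [1 5 5 / 1 4 2 / 1 4 0]. Elementwise product with the kernel and sum: 1·2 + 5·1 + 4·-1 + 2·2 + 1·-1 + 4·3 + 0·-1.

18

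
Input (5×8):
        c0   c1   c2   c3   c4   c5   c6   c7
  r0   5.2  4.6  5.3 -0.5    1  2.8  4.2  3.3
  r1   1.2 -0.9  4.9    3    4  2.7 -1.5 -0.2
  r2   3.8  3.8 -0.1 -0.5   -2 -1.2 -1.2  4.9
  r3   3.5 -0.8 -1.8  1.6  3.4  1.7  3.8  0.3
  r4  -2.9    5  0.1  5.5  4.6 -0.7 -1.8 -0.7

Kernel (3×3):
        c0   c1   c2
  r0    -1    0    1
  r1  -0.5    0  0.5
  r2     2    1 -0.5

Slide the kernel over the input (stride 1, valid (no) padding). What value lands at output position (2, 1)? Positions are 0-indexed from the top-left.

4.25

The receptive field on the input at this output position is [3.8 -0.1 -0.5 / -0.8 -1.8 1.6 / 5 0.1 5.5]. Elementwise product with the kernel and sum: 3.8·-1 + -0.5·1 + -0.8·-0.5 + 1.6·0.5 + 5·2 + 0.1·1 + 5.5·-0.5.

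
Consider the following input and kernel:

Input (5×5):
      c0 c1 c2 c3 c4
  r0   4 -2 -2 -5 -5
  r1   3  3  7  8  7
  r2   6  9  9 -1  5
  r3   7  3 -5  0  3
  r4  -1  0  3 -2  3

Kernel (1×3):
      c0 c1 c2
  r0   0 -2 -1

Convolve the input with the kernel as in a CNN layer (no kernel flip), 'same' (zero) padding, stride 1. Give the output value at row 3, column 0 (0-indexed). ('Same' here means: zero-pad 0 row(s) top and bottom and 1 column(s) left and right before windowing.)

-17

The receptive field on the zero-padded input at this output position is [0 7 3]. Elementwise product with the kernel and sum: 7·-2 + 3·-1.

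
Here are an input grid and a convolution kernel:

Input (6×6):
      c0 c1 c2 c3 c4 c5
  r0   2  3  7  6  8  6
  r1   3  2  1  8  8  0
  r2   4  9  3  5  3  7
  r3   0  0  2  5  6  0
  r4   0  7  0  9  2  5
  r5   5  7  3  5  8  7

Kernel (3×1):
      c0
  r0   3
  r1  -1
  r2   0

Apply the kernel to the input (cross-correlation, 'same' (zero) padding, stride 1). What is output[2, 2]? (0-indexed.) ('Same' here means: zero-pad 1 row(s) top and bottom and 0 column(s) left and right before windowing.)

The receptive field on the zero-padded input at this output position is [1 / 3 / 2]. Elementwise product with the kernel and sum: 1·3 + 3·-1.

0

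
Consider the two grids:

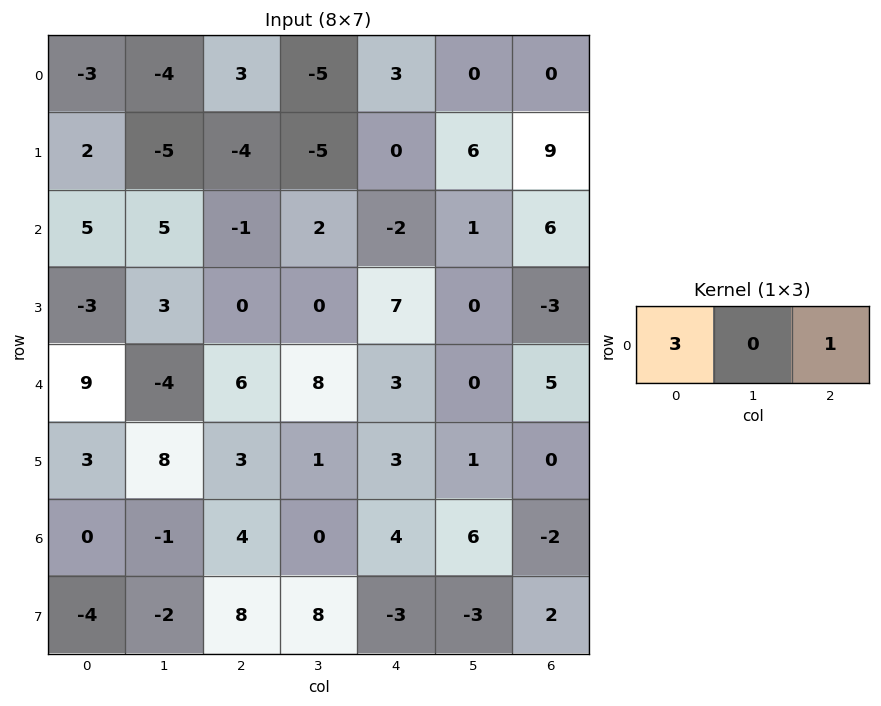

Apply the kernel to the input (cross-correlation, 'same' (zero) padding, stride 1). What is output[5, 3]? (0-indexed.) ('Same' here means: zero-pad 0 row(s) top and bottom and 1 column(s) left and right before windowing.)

12

The receptive field on the zero-padded input at this output position is [3 1 3]. Elementwise product with the kernel and sum: 3·3 + 3·1.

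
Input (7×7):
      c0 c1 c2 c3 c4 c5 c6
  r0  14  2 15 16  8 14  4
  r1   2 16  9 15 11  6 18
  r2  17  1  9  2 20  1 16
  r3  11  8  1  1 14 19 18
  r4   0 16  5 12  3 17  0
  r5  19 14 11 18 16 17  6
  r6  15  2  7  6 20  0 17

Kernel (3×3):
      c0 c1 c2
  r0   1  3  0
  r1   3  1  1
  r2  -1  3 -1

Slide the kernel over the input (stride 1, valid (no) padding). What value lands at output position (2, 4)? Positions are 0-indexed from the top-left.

150

The receptive field on the input at this output position is [20 1 16 / 14 19 18 / 3 17 0]. Elementwise product with the kernel and sum: 20·1 + 1·3 + 14·3 + 19·1 + 18·1 + 3·-1 + 17·3 + 0·-1.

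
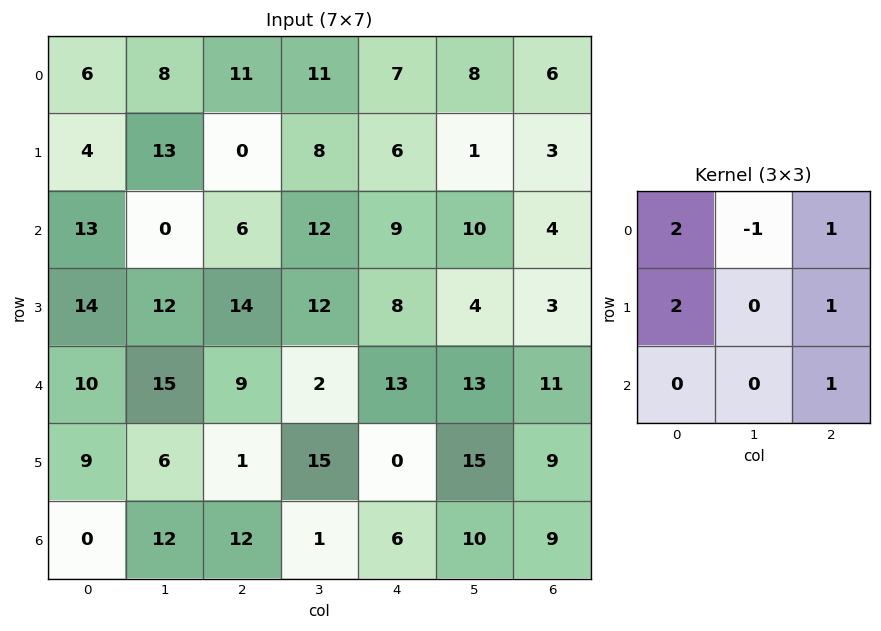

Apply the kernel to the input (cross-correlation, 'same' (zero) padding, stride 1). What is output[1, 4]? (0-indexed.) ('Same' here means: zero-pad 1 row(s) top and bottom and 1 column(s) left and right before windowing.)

50

The receptive field on the zero-padded input at this output position is [11 7 8 / 8 6 1 / 12 9 10]. Elementwise product with the kernel and sum: 11·2 + 7·-1 + 8·1 + 8·2 + 1·1 + 10·1.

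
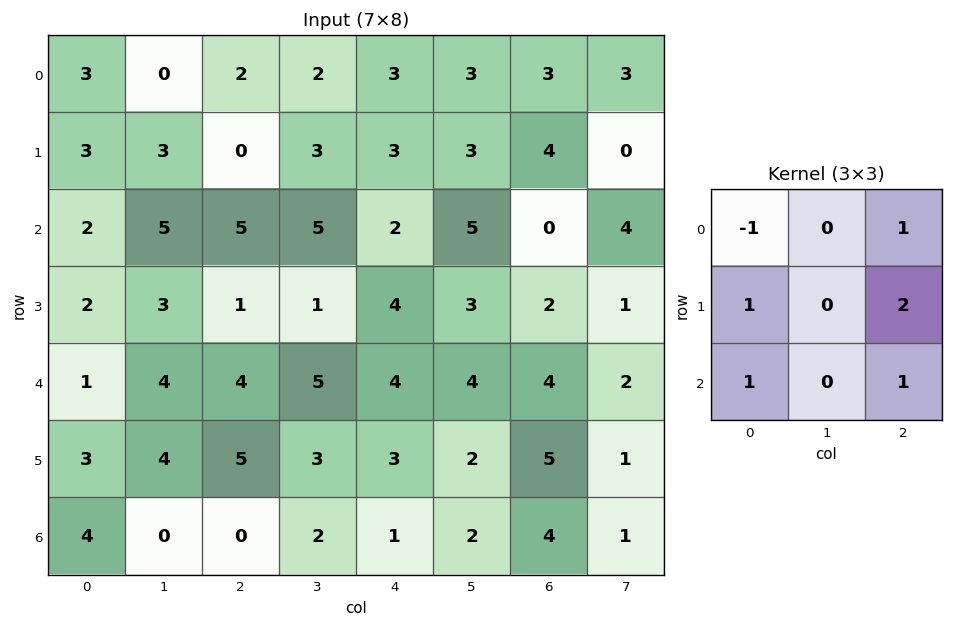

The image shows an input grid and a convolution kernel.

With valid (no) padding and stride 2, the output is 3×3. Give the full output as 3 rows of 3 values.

9 14 13
12 14 14
20 12 18

Output[0,0]: The receptive field on the input at this output position is [3 0 2 / 3 3 0 / 2 5 5]. Elementwise product with the kernel and sum: 3·-1 + 2·1 + 3·1 + 0·2 + 2·1 + 5·1.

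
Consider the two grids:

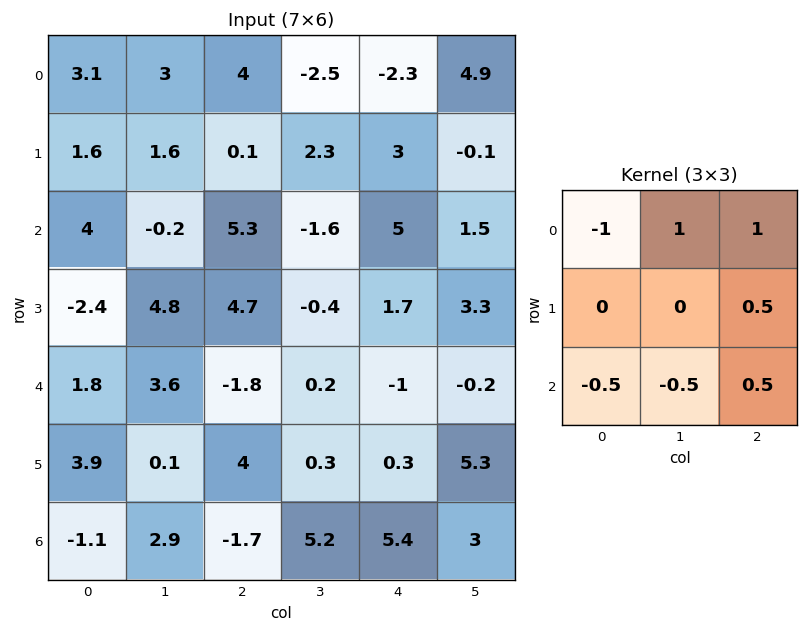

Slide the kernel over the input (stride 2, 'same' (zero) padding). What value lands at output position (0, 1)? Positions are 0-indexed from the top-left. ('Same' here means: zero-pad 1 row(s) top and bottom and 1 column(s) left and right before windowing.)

The receptive field on the zero-padded input at this output position is [0 0 0 / 3 4 -2.5 / 1.6 0.1 2.3]. Elementwise product with the kernel and sum: 0·-1 + 0·1 + 0·1 + -2.5·0.5 + 1.6·-0.5 + 0.1·-0.5 + 2.3·0.5.

-0.95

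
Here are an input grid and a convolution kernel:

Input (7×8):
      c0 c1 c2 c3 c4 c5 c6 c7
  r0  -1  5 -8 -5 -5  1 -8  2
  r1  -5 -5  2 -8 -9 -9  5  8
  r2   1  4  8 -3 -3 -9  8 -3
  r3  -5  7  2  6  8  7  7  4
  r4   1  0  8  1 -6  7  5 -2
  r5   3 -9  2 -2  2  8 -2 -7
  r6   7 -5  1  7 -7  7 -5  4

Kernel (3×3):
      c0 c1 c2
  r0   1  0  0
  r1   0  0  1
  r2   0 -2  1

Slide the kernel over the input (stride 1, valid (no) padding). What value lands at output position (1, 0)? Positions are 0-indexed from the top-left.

The receptive field on the input at this output position is [-5 -5 2 / 1 4 8 / -5 7 2]. Elementwise product with the kernel and sum: -5·1 + 8·1 + 7·-2 + 2·1.

-9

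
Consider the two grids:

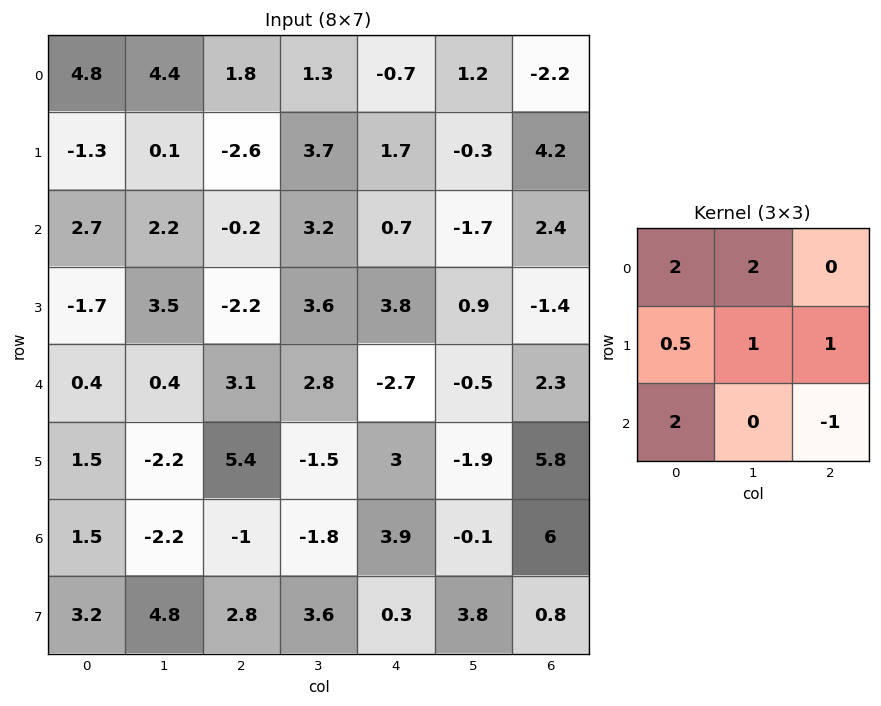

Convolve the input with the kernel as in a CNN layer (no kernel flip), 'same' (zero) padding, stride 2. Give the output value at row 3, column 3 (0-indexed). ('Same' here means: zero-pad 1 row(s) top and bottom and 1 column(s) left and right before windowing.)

21.35

The receptive field on the zero-padded input at this output position is [-1.9 5.8 0 / -0.1 6 0 / 3.8 0.8 0]. Elementwise product with the kernel and sum: -1.9·2 + 5.8·2 + -0.1·0.5 + 6·1 + 0·1 + 3.8·2 + 0·-1.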